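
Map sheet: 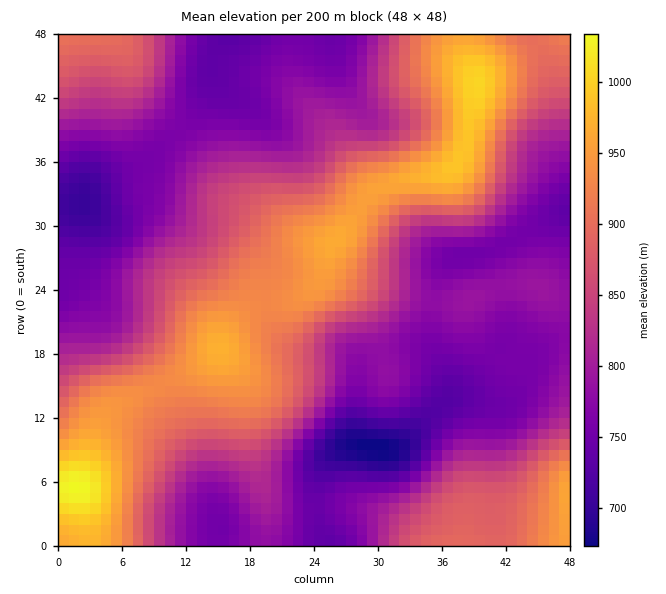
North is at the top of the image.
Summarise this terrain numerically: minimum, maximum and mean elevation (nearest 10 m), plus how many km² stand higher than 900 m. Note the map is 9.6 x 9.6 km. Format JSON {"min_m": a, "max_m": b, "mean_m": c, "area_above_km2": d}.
{"min_m": 670, "max_m": 1040, "mean_m": 840, "area_above_km2": 24.2}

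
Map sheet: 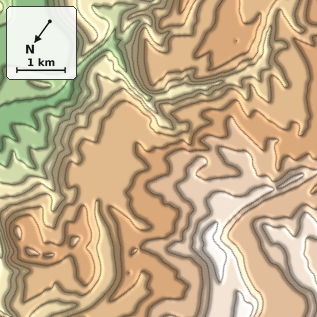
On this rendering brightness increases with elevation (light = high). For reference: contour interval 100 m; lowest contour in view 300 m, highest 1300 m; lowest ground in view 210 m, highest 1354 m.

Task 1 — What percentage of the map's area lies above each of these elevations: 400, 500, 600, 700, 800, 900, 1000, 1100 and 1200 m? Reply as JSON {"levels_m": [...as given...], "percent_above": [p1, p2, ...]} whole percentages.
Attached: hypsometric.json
{"levels_m": [400, 500, 600, 700, 800, 900, 1000, 1100, 1200], "percent_above": [94, 90, 84, 78, 67, 44, 27, 15, 7]}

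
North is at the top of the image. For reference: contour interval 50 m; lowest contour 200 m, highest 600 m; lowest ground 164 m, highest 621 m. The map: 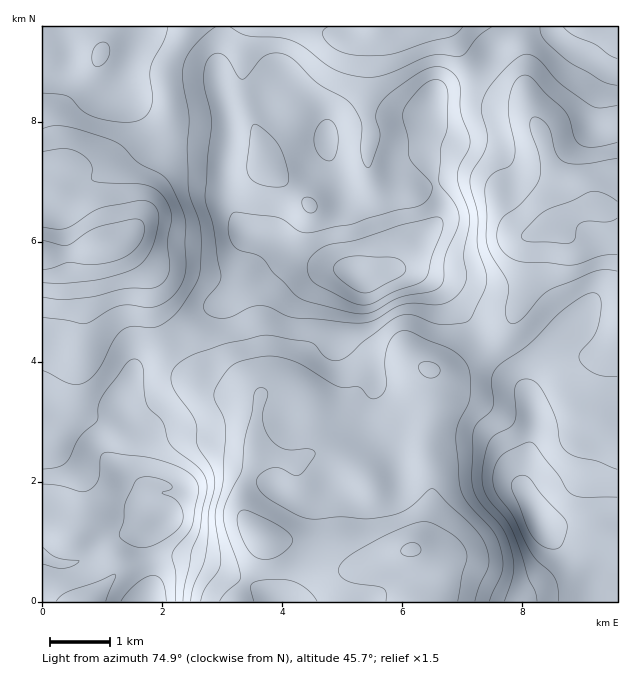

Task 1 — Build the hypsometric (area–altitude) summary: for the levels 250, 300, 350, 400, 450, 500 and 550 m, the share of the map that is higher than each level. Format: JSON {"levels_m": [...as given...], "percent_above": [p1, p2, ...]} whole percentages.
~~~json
{"levels_m": [250, 300, 350, 400, 450, 500, 550], "percent_above": [94, 84, 67, 52, 32, 15, 4]}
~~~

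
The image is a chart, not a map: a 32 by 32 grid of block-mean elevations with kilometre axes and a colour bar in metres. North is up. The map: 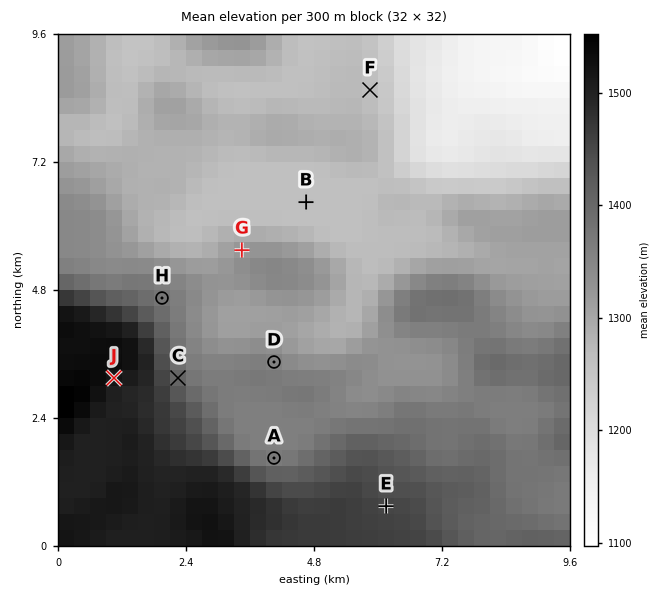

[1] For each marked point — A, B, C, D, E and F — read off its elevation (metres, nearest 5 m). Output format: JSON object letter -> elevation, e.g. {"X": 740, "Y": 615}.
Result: {"A": 1365, "B": 1260, "C": 1405, "D": 1355, "E": 1455, "F": 1265}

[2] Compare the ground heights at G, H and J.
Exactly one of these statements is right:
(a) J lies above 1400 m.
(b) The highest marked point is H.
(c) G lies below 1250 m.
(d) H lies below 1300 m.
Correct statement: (a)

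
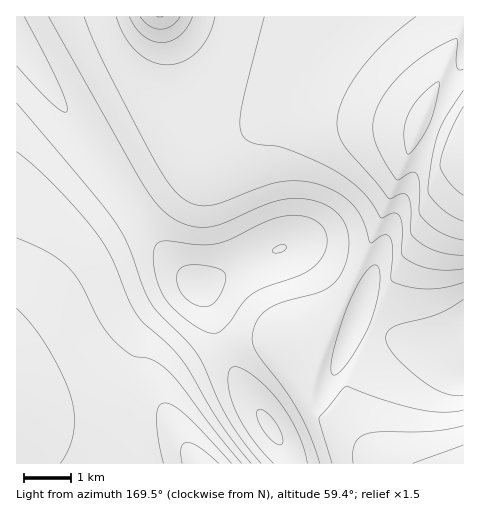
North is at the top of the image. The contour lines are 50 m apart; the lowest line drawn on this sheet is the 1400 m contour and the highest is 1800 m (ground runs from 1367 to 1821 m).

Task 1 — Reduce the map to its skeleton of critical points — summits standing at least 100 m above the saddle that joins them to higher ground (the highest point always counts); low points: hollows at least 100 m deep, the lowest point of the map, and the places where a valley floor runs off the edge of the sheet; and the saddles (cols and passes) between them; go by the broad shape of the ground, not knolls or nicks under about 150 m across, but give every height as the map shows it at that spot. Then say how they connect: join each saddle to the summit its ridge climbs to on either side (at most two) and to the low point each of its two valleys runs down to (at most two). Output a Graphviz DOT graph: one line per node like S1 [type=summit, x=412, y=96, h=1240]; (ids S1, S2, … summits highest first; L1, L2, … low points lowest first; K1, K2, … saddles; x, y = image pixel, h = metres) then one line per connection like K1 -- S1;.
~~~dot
graph terrain {
  S1 [type=summit, x=199, y=286, h=1821];
  L1 [type=low, x=463, y=154, h=1367];
  L2 [type=low, x=160, y=17, h=1448];
  L3 [type=low, x=200, y=463, h=1471];
  L4 [type=low, x=463, y=463, h=1520];
  K1 [type=saddle, x=224, y=349, h=1740];
  K2 [type=saddle, x=132, y=207, h=1728];
  K3 [type=saddle, x=349, y=290, h=1685];
  K4 [type=saddle, x=228, y=29, h=1606];
  K1 -- S1;
  K1 -- L3;
  K1 -- L4;
  K2 -- S1;
  K2 -- L1;
  K2 -- L3;
  K3 -- S1;
  K3 -- L1;
  K3 -- L4;
  K4 -- S1;
  K4 -- L1;
  K4 -- L2;
}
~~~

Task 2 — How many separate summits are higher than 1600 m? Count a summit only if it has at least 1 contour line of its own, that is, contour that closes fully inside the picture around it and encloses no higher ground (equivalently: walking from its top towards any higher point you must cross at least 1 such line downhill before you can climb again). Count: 3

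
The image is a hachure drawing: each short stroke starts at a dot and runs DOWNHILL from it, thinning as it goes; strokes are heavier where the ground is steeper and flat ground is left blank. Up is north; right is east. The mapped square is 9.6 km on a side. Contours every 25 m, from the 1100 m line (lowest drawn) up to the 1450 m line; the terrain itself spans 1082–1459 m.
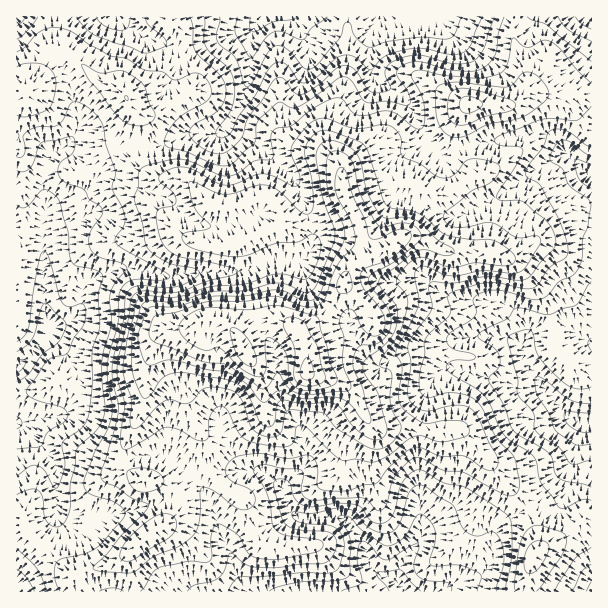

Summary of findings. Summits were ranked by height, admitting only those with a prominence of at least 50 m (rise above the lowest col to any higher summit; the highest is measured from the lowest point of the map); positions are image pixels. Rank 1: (306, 372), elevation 1459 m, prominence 377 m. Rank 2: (470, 104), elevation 1334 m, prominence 68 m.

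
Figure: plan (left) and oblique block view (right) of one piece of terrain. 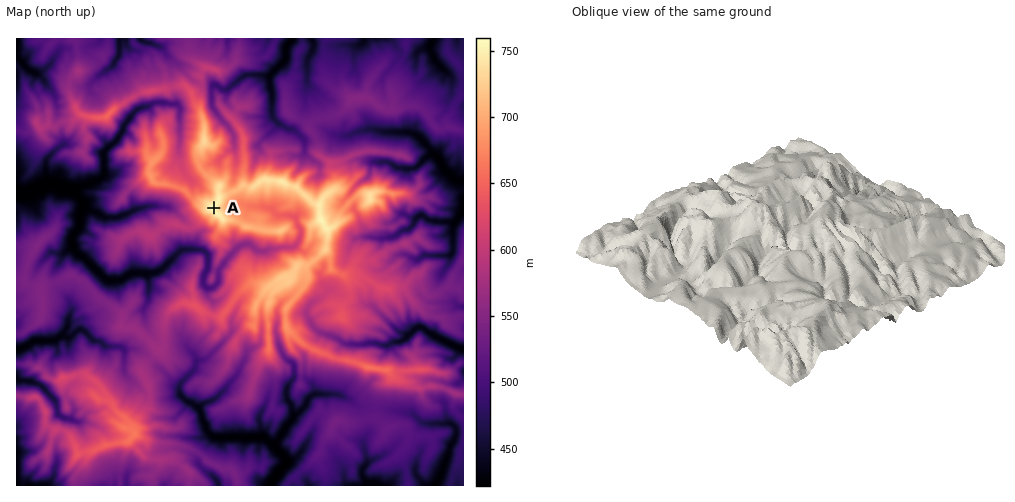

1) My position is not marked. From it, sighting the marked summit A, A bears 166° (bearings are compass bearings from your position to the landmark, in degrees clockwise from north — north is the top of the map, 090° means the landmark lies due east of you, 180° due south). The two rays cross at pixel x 196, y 135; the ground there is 660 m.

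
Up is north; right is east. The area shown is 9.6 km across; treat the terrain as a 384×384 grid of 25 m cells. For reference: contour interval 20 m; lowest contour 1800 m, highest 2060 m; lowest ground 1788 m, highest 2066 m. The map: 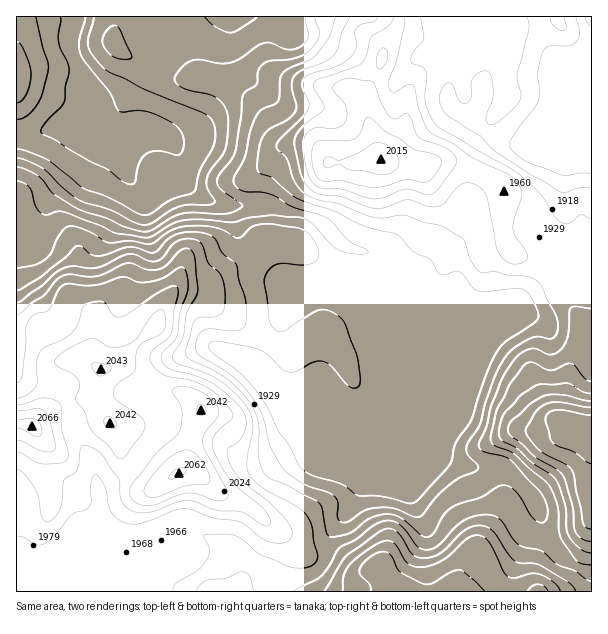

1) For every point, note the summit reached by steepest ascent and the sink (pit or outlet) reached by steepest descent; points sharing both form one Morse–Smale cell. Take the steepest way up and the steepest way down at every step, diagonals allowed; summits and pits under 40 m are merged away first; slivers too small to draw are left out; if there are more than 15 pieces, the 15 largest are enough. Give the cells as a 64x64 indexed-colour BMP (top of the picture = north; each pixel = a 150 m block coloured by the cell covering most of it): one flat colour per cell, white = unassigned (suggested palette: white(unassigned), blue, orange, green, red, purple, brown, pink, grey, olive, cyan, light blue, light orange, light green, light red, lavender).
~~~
<image width="64" height="64" href="data:image/bmp;base64,Qk12CAAAAAAAAHYAAAAoAAAAQAAAAEAAAAABAAQAAAAAAAAIAAATCwAAEwsAABAAAAAAAAAA////ALR3HwAOf/8ALKAsACgn1gC9Z5QAS1aMAMJ34wB/f38AIr28AM++FwDox64AeLv/AIrfmACWmP8A1bDFABERERERERERERERERERREREREREREREREREREREREREEREREREREREREREREREUREREREREREREREREREREREQRERERERERERERERERETMzM0RERERERERERERERERERREREREREREREREREREzMzMzREREREREREREREREREVVERERERERMREREREREzMzMzM0REREREREREREREREVVURERERETMzMRERERMzMzMzMzRERERERERERERERERVVRERERETMzMzMREzMzMzMzMzNERERERERERERERERVVVERERERMzMzMzMzMzMzMzMzMzRERERERERERERERFVVUREREREzMzMzMzMzMzMzMzMzM0RERERERERERERFVVVRERERETMzMzMzMzMzMzMzMzMzREREREREREREREVVVVERERERMzMzMzMzMzMzMzMzMzM0RERERERERERERVVVUREREREzMzMzMzMzMzMzMzMzMzRERERERERERERVVVVREREREREzMzMzMzMzMzMzMzMzNERERERERERERVVVVVEREREREREzMzMzMzMzMzMzMzMzRERERERERERVVVVVURERERERETMzMzMzMzMzMzMzMzNERERERFVVVVVVVVVREREREREREzMzMzMzMzMzMzMzMzNEREVVVVVVVVVVVVERERERERERMzMzMzMzMzMzMxEzMzNEVVVVVVVVVVVVURERERERERETMzMzMzMzMzMxERMzE0RVVVVVVVVVVVVRERERERERERMzMzMzMzMzMxERERERRFVVVVVVVVVVVVEREREREREREzMzMzMzMzMzERERERE0RVVVVVVVVVWZkRERERERERETMzMzMzMzMxERERERERRFVVVVVVVVVZmRERERERERETMzMzMzMzMxERERERERE0RVVVVVVVVVmZERERERERERMzMzMzMzMxERERERERERRFVVVVVVVVWZkREREREREREzMzMzMzMxERERERERERFEVVVVVVVVVZmRERERERERERMzMzMzMxERERERERERERRVVVVVVVVVWZERERERERERETMzMzMxERERERERERERFFVVVVVVVVVZkRERERERERERETMzMRERERERERERERERVVVVVVVVVVmREREREREREREREREREREREREREREREREVVVVVVVVVVZERERERERERERERERERERERERERERERERVVVVVVVVVVkRERERERERERERERERERERERERERERERFVVVVVVVVVWRERERERERERERERERERERERERERERERFVIiJVVVVVWZERERERERERERERERERERERERERERERIiIiIiJVVVVZkRERERERERERERERERERERERERERESIiIiIiIiJVVZmRERERERERERERERERERERERERERERIiIiIiIiIiVZmZEREREREREREREREREREREREREREREiIiIiIiIiIiaZkREREREREREREREREREREREREREREiIiIiIiIiIiJmaREREREREREREREREREREREREREREiIiIiIiIiIiJmZpEREREREREREREREREREREREREREiIiIiIiIiImZmZmYRERERERERERERERERERERERESIiIiIiIiIiImZmZmZhEREREREREREREREREREREREiIiIiIiIiIiImZmZmZmEREREREREREREREREREREREiIiIiIiIiIiIiZmZmZmYREREREREREREREREREREREiIiIiIiIiIiIiJmZmZmZhERERERERERERERERERESIiIiIiIiIiIiIiImZmZmZmEREREREREREREREiIiIiIiIiIiIiIiIiIiIiZmZmZmYRERERERERERERIiIiIiIiIiIiIiIiIiIiIiJmZmZmZhERERERERERERIiIiIiIiIiIiIiIiIiIiIiImZmZmZmERERERERERERIiIiIiIiIiIiIiIiIiIiIiJmZmZmZmYREREREREREREiIiIiIiIiIiIiIiImZiImZmZmZmZmZhERERERERERESIiIiIiIiIiIiIiZmZmZmZmZmZmZmZmERERERERERERIiIiIiIiIiIiIiJmZmZmZmZmZmZmZmYRERERERERERIiIiIiIiIiIiIiImZmZmZmZmd3d3ZmZoiIEREREREiIiIiIiIiIiIiIiImZmZmZmZmd3d3d3d3iIiIgRERESIiIiIiIiIiIiIiIiZmZmZmZnd3d3d3d3eIiIiBERERIiIiIiIiIiIiIiIiJmZmZmZnd3d3d3d3d4iIiIERERESIiIiIiIiIiIiIiImZmZmZnd3d3d3d3d3iIiIgRERERIiIiIiIiIiIiIiIiZmZmZmd3d3d3d3d3eIiIiBEREREiIiIiIiIiIiIiIiJmZmZmZnd3d3d3d3d4iIiIERERERIiIiIiIiIiIiIiIiZmZmZmd3d3d3d3d3iIiIgREREREiIiIiIiIiIiIiIiJmZmZmZ3d3d3d3d3eIiIgRERERERIiIiIiIiIiIiIiIiZmZmZnd3d3d3d3d4iIiBEREREREiIiIiIiIiIiIiIiJmZmZnd3d3d3d3d3iIiIERERERERIiIiIiIiIiIiIiIiZmZmd3d3d3d3d3eIiIgRERERERERIiIiIiIiIiIiIiJmZmZ3d3d3d3d3d4iIiIERERERERESIiIiIiIiIiIiImZmZnd3d3d3d3d3"/>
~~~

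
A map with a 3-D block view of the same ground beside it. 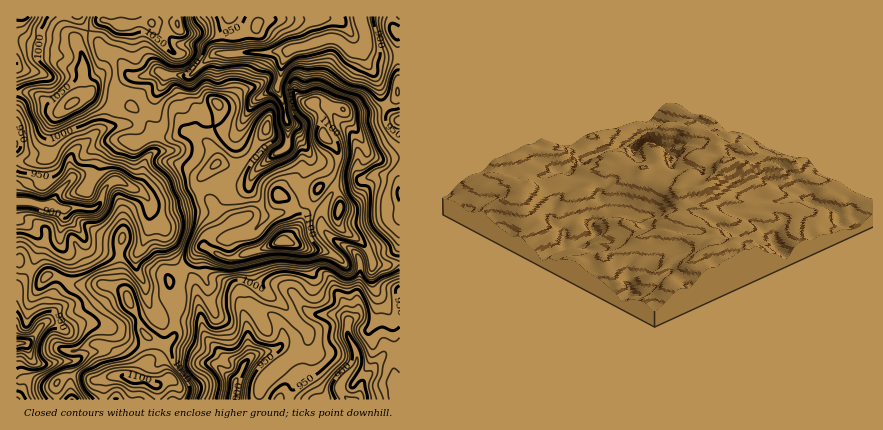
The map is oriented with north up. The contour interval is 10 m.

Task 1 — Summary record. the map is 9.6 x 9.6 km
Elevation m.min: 870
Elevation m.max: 1165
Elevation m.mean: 1000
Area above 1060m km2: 15.2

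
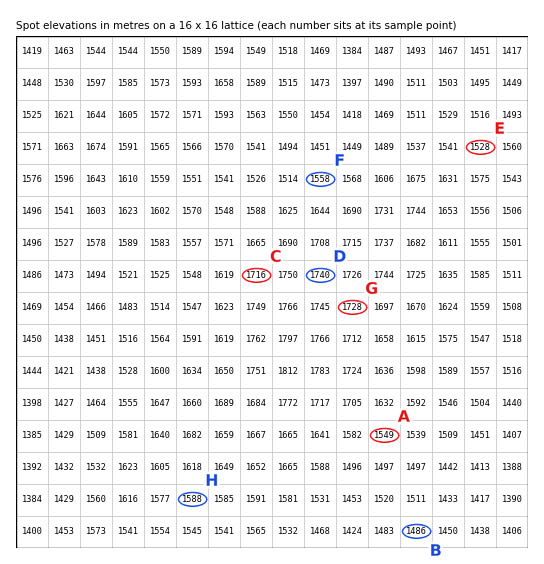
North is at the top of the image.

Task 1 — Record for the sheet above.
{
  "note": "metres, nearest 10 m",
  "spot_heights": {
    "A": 1550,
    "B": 1490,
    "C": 1720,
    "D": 1740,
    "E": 1530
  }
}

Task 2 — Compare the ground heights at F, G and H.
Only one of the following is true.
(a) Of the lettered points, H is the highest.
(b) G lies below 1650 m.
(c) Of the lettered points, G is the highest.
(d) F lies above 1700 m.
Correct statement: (c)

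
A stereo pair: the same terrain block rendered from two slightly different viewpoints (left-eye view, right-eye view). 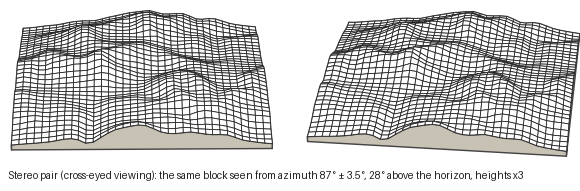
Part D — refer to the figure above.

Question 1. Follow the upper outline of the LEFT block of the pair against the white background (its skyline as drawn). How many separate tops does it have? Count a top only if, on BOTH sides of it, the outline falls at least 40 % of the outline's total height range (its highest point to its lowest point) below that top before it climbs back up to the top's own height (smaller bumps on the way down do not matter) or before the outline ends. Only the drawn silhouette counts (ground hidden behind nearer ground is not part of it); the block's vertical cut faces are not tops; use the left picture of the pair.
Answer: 2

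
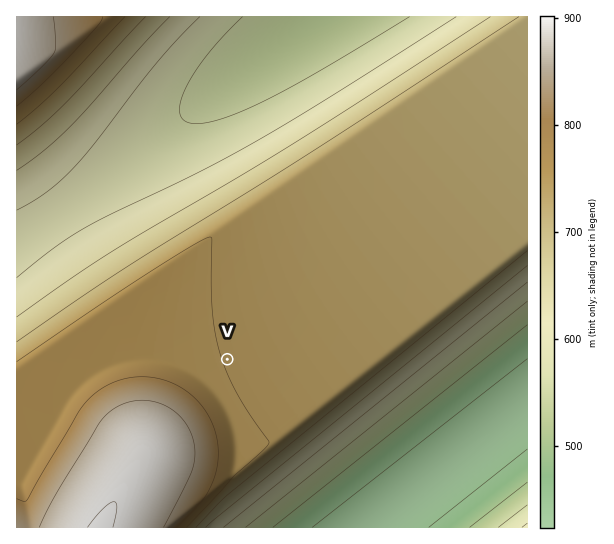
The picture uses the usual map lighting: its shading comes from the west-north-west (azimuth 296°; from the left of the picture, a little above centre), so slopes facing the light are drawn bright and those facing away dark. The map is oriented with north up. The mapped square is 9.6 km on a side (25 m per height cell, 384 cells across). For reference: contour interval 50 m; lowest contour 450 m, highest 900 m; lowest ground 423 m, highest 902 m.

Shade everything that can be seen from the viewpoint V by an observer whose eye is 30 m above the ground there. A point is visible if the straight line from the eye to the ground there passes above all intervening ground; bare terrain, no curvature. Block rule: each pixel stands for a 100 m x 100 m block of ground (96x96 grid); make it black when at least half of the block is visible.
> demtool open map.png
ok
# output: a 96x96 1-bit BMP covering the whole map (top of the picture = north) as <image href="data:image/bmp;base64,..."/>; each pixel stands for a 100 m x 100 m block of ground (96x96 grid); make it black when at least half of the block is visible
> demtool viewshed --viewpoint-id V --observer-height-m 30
<image width="96" height="96" href="data:image/bmp;base64,Qk2+BAAAAAAAAD4AAAAoAAAAYAAAAGAAAAABAAEAAAAAAIAEAAATCwAAEwsAAAIAAAAAAAAA////AAAAAAAAAAAAAAAAAAAAAAAAAAAAAAAAAAAAAAAAAAAAAAAAAAAAAAAAAAAAAAAAAAAAAAAAAAAAAAAAAAAAAAAAAAAAAAAAAAAAAAAAAAAAAAAAAAAAAAAAAAAAAAAAAAAAAAAAAAAAAAAAAAAAAAAAAAAAAAAAAAAAAAAAAAAAAAAAAAAAAAAAAAAAAEAAAAAAAAAAAAAAAHAAAAAAAAAAAAAAAHgAAAAAAAAAAAAAP/wAAAAAAAAAAAAA//4AAAAAAAAAAAAD//+AAAAAAAAAAAAH///AAAAAAAAAAAAf///gAAAAAAAAAAA////4AAAAAAAAAAA////8AAAAAAAAAAB////+AAAAAAAAAAD/////AAAAAAAAAAD/////wAAAAAAAAAH/////4AAAAAAAAAH/////8AAAAAAAAAP/////+AAAAAAAAAP//////gAAAADAAAP//////wAAAAD/wAP//////4AAAAA//4P//////8AAAAAf//////////AAAAAP//////////gAAAAD//////////wAAAAB//////////4AAAAAf/////////+AAAAAP//////////AAAAAD//////////gAAAAB//////////4AAAAA//////////8AAAAAP/////////+AAAAAH//////////AAAAAB//////////wAAAAA//////////4AAAAAf/////////8AAAAAH/////////+AAAAAD//////////gAAAAA//////////wAAAAAf/////////4AAAAAH/////////+AAAAAD//////////AAAAAA//////////gAAAAAf/////////wAAAAAH/////////8AAAAAD/////////8AAAAAA/////////8AAAAAAf////////8AAAAAAP////////8AAAAAAD////////8AAAAAAB////////8AAAAAAAf///////8AAAAAAAP///////8AAAAAAAD///////8AAAAAAAB///////8AAAAAAAAf//////8AAAAAAAAP//////8AAAAAAAAD//////8AAAAAAAAB//////8AAAAAAAAA//////8AAAAAAAAAP/////8AAAAAAAAAH/////8AAAAAAAAAB/////8AAAAAAAAAA/////8AAAAAAAAAAP////+AAAAAAAAAAH/////gAAAAAAAAAB/////wAAAAAAAAAA/////4AAAAAAAAAAf////8AAAAAAAAAAH/////AAAAAAAAAAD/////gAAAAAAAAAA/////wAAAAAAAAAAf////4AAAAAAAAAAH////8AAAAAAAAAAD////+AAAAAAAAAAA/////AAAAAAAAAAAf////gAAAAAAAAAAP////wAAAAAAAAAAD////4AAAAAAAAAAB////8AAAAAAAAAAAf///+AAAAAAAAAAAP////AAAAAAAAAAAD////gAAAAAAAAAAB////wAAAAAAAAAAAf///4AAAAAAAAAAAP///8AAAAAAAAAAAE="/>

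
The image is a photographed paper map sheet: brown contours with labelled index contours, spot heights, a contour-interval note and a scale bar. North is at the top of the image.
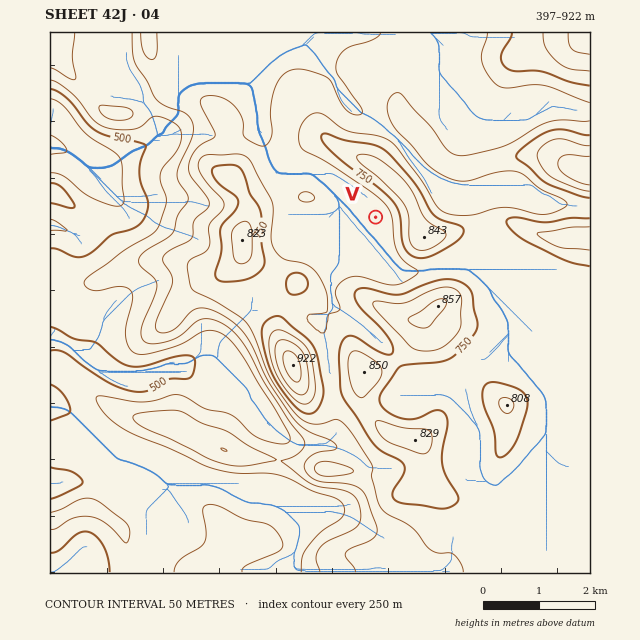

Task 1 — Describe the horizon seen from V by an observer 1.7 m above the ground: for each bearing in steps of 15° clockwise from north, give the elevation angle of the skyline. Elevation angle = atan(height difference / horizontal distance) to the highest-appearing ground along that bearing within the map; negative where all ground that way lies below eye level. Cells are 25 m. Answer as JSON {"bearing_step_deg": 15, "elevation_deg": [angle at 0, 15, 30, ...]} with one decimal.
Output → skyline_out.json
{"bearing_step_deg": 15, "elevation_deg": [9.1, 11.0, 12.4, 12.8, 12.4, 11.9, 11.5, 11.3, 10.3, 5.9, 5.3, 5.1, 4.6, 2.9, 4.6, 2.4, 1.5, 3.2, 2.8, 2.1, -0.0, 0.8, 3.7, 7.0]}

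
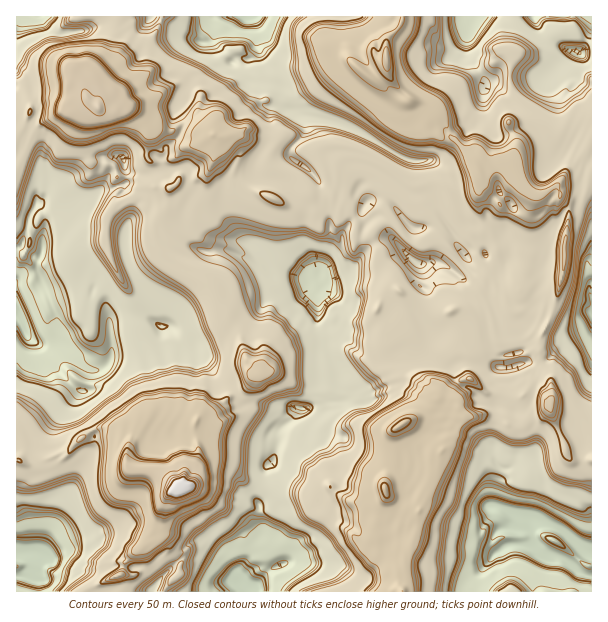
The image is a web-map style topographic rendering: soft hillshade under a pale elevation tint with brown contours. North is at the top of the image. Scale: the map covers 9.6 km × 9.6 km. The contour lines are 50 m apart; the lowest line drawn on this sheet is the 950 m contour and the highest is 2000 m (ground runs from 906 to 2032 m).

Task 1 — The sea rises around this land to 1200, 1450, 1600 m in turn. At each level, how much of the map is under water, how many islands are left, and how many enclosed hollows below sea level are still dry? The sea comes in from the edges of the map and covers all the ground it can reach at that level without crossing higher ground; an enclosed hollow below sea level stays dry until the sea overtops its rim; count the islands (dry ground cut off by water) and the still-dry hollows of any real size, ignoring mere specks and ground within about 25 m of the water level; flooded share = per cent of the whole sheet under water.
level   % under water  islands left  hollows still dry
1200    12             0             2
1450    43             0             2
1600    82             6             0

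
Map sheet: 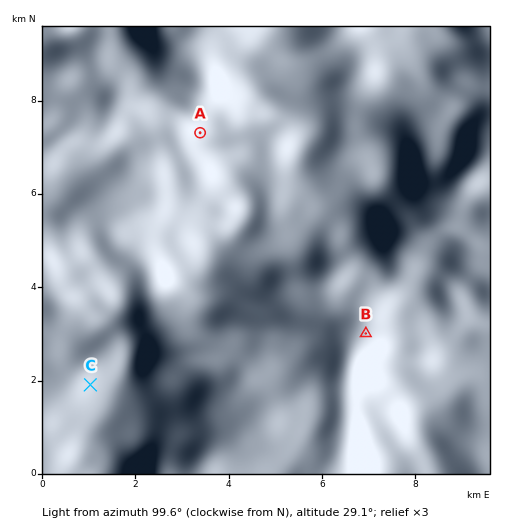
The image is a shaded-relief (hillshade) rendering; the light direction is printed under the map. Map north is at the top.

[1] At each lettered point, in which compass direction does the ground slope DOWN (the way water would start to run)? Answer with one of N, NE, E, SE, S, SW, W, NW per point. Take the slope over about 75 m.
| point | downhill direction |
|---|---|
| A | E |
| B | NE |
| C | SE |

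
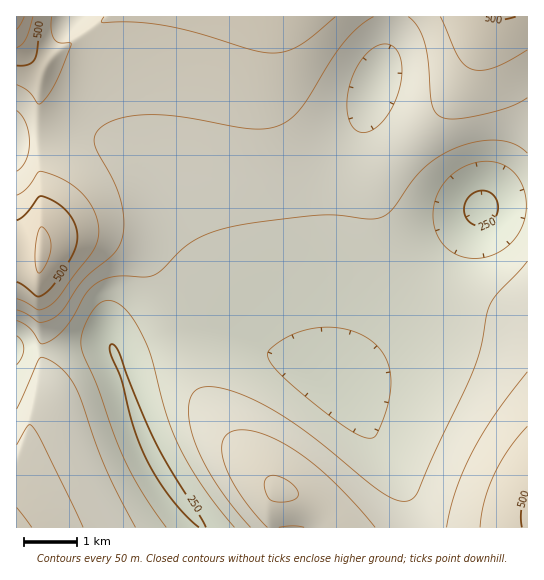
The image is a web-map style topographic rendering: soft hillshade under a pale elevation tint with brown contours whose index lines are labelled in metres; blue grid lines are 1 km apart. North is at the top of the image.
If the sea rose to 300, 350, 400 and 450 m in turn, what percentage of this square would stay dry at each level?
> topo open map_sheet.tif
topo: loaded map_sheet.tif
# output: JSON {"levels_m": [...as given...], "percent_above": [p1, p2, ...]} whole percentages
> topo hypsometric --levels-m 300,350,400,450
{"levels_m": [300, 350, 400, 450], "percent_above": [89, 59, 30, 9]}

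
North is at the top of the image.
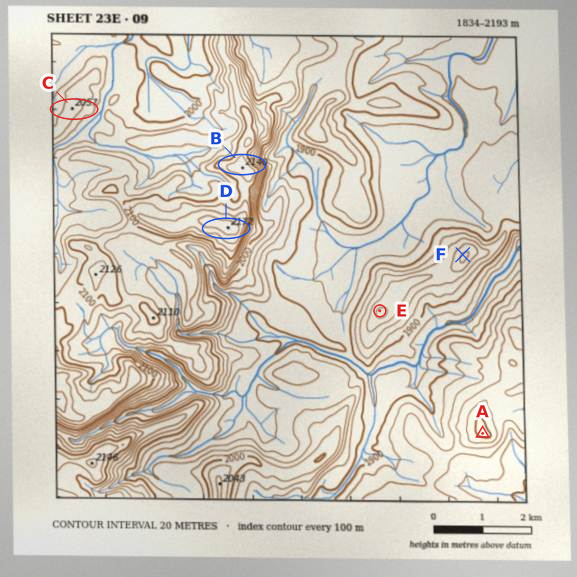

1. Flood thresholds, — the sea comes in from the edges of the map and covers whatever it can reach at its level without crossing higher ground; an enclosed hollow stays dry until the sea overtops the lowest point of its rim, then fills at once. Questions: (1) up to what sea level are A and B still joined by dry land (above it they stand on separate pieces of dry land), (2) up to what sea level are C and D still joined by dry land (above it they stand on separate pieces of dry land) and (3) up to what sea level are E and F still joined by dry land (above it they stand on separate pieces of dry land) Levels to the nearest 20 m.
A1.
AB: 1900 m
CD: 2020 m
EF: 1960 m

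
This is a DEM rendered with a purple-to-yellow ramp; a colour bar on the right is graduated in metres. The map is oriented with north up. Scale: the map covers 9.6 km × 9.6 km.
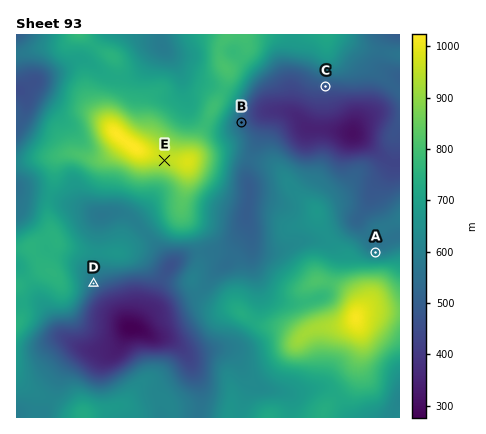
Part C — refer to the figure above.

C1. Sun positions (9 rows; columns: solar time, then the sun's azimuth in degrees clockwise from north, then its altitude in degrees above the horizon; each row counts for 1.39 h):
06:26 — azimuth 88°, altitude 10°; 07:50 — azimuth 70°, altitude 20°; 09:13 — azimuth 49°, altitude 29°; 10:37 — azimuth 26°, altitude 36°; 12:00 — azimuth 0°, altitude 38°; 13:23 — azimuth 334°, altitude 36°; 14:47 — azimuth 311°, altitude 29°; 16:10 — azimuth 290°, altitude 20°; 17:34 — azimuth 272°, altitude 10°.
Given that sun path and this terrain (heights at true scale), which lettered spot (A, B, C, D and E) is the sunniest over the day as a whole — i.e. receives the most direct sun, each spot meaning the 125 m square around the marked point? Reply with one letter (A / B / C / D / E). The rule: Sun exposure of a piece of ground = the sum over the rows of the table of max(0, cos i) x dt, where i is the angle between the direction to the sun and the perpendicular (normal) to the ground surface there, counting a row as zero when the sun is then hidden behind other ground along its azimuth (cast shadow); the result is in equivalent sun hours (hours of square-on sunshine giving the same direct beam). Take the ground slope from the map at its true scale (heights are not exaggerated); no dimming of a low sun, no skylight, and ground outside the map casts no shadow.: A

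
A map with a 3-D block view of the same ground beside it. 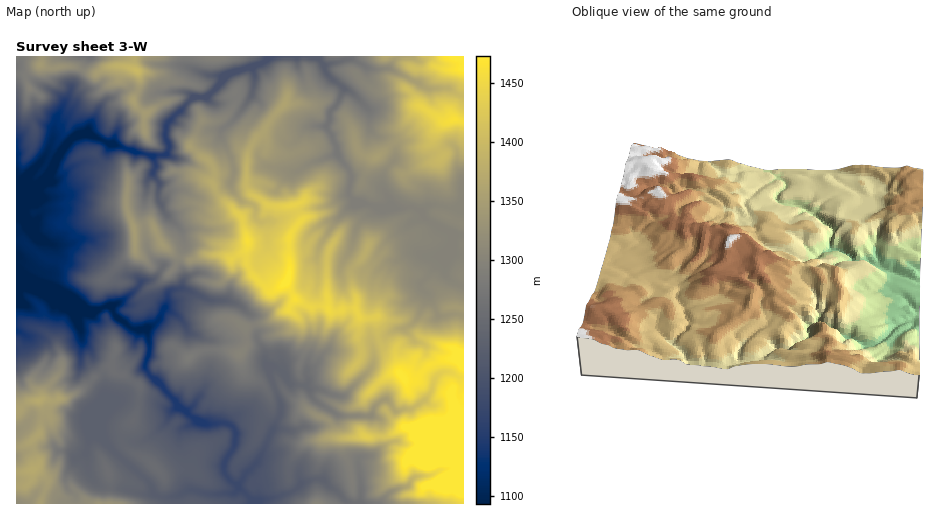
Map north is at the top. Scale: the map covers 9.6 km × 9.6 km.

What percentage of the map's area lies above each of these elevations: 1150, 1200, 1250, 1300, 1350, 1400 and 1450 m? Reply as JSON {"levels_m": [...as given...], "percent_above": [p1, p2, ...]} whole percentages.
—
{"levels_m": [1150, 1200, 1250, 1300, 1350, 1400, 1450], "percent_above": [91, 83, 65, 47, 25, 14, 5]}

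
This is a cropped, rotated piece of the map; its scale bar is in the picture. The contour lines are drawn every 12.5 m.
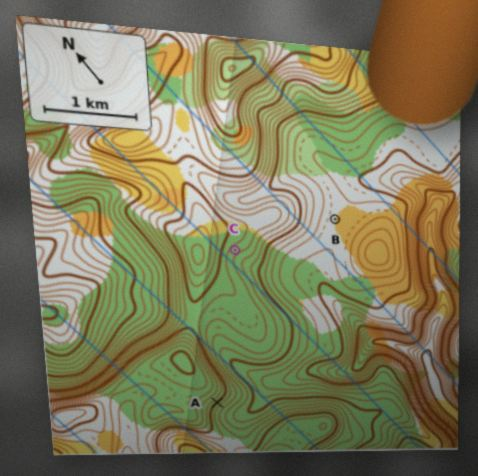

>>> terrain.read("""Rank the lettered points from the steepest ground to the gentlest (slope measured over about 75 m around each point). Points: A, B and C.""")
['A', 'C', 'B']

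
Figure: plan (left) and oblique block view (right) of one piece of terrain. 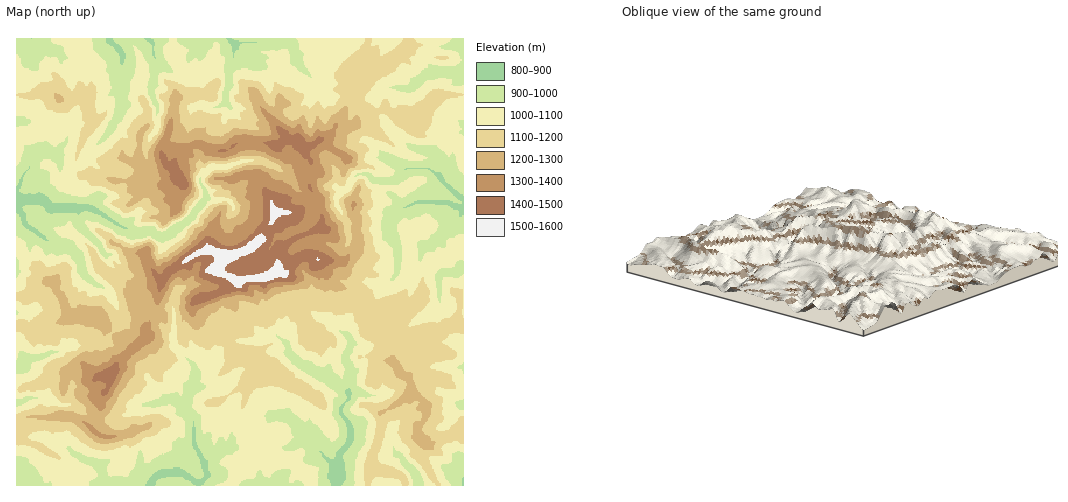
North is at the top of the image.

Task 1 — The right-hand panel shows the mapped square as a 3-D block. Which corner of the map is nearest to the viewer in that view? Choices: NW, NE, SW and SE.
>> SE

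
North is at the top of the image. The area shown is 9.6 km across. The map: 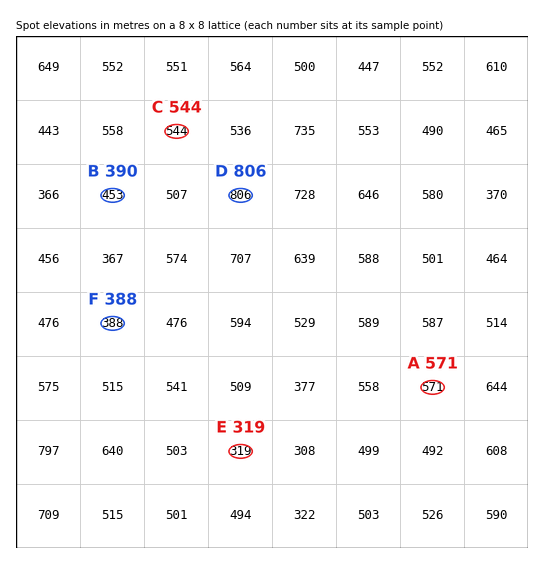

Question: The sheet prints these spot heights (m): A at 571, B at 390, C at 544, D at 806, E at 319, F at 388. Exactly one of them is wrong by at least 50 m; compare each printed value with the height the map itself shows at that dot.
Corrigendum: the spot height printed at B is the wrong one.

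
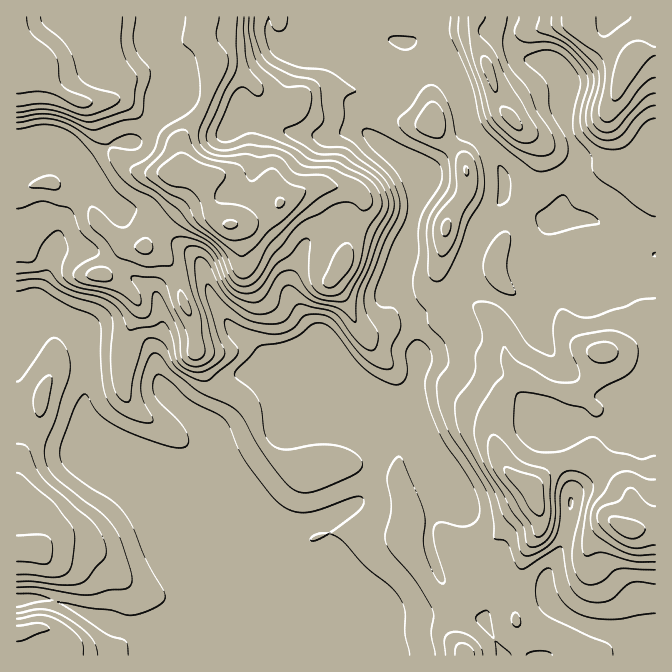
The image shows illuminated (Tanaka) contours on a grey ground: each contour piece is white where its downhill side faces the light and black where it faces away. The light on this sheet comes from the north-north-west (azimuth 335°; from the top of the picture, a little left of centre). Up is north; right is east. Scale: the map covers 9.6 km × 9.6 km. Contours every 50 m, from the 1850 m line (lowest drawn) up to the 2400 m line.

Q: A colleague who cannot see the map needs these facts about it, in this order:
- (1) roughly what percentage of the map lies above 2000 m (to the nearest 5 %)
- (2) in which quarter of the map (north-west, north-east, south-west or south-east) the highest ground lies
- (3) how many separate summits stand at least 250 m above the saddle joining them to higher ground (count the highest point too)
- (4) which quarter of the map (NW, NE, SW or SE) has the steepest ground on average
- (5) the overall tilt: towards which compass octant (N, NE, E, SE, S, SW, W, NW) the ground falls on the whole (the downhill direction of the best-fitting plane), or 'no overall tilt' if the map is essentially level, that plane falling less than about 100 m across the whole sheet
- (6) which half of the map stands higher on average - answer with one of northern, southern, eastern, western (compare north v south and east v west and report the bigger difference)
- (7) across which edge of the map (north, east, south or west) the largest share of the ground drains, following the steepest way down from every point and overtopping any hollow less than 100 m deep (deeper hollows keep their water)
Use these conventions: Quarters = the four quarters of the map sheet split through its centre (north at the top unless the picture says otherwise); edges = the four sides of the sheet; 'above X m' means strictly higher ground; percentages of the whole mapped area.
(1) About 45 % of the map lies above 2000 m.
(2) The highest ground is in the north-west quarter.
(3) Counting only tops that stand 250 m proud, the map has 2 summits.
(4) Slopes are steepest in the north-west quarter.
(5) The general tilt is down to the south (the land rises towards the north).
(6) The northern half stands higher on average than the southern half.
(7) Most of the ground drains across the southern edge.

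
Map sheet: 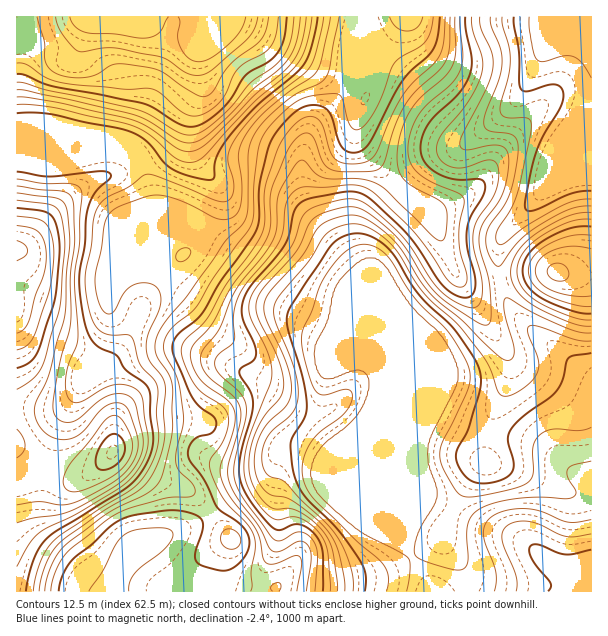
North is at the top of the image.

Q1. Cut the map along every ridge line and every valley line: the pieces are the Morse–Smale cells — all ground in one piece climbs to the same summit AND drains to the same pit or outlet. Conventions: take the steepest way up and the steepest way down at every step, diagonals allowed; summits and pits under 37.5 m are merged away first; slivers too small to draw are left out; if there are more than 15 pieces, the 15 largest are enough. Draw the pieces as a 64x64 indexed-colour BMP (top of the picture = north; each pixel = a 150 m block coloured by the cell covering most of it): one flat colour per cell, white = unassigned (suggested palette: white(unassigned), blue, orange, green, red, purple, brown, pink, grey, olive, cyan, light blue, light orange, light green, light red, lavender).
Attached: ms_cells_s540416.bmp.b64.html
<image width="64" height="64" href="data:image/bmp;base64,Qk12CAAAAAAAAHYAAAAoAAAAQAAAAEAAAAABAAQAAAAAAAAIAAATCwAAEwsAABAAAAAAAAAA////ALR3HwAOf/8ALKAsACgn1gC9Z5QAS1aMAMJ34wB/f38AIr28AM++FwDox64AeLv/AIrfmACWmP8A1bDFACIiIiIiIRERERERERERERERERERERERERERERERERERIiIiIiIhEREREREREREREREREREREREREREREREREREiIiIiIiIRERERERERERERERERERERERERERERERERESIiIiIiIiERERERERERERERERERERERERERERERERERIiIiIiIiIhEREREREREREREREREREREREREREREREREiIiIiIiIiIhEREREREREREREREREiERERERERERERESIiIiIiIiIiIREREREREREREREREiIRERERERERERERIiIiIiIiIiIiIhEREREREREREREiIhEREREREREREREiIiIiIiIiIiIiIREREREREREREiIiERERERERERERESIiIiIiIiIiIiIiIREREREREREiIiIRERERERERERERIiIiIiIiIiIiIiIiEREREREREiIiIhEREREREREREREiIiIiIiIiIiIiIiIiEREREREiIiIiERERERERERERESIiIiIiIiIiIiIiIiIiEREREiIiIiIRERERERERERERIiIiIiIiIiIiIiIiIiIRERESIiIiIhEREREREREREREiIiIiIiIiIiIiIiIiIiERESIiIiIiERERERERERERESIiIiIiIiIiIiIiIiIiIREiIiIiIiERERERERERERERIiIiIiIiIiIiIiIiIiIiIiIiIiIiIREREREREREREREiIiIiIiIiIiIiIiIiIiIiIiIiIiIhERERERERERERESIiIiIiIiIiIiIiIiIiIiIiIiIiIhERERERERERERERIiIiIiIiIiIiIiIiIiIiIiIiIiIiEREREREREREREREiIiIiIiIiIiIiIiIiIiIiIiIiIiERERERERERERERESIiIiIiIiIiIiIiIiIiIiIiIiIiIRERERERERERERERIiIiIiIiIiIiIiIiIiIiIiIiIiIREREREREREREREREiIiIiIiIiIiIiIiIiIhEREiIiIhERERERERERERERESIiIiIiIiIiIiIiIiERERERIiIhEREREREREREREREVIiIiIiIiIiIiIiIhEREREREREREREREREREREREREVUiIiIiIiIiIiIiIREREREREREREREREREREREREREVVSIiIiIiIiIiIiERERERERERERERERERERERERERFVVVIiIiIiIiIiIhERERERERERERERERERERERERERFVVVUiIiIiIiIiIRERERERERERERERERERERERERERFVVVVSIiIiIiIhERERERERERERERERERERERERERERFVVVVVIiIiIiIhERERERERERERERERERERERERERERFVVVVVUiIiIiIhEREREREREREREREREREREREREREREVVVVVVSIiIiIiEREREREREREREREREREREREREREREVVVVVVVIiIiIiIhERERERERERERERERERERERERETMxVVVVVVUiIiIiIiIRERERERERERERERERERERERETMzNEREVERCIiIiIiIiIRERERERERERERERERERERETMzM0REREREIiIiIiIiIiERERERERERERERERERERERMzMzREREREQiIiIiIiIiIhEREREREREREREREREREREzMzNERERERCIiIiIiIiIiIREREREREREREREREREREzMzM0REREREIiIiIiIiIiIiIRERERERERERERERERETMzMzNEREREQiIiIiIiIiIiIRERERERERERERERERETMzMzMzRERERCIiIiIiIiIiERERERERERERERERERERMzMzMzM0REREIiIiIiIiIiERERERERERERERERERETMzMzMzMzNEREQiIiIiIiIiIRERERERERERERERERETMzMzMzMzM0RERCIiIiIiIiIhERERERERERERERERETMzMzMzMzMzNEREIiIiIiIiIhERERERERERERERERETMzMzMzMzMzMzREQiIiIiIiIiERERERERERERERERETMzMzMzMzMzMzNERBERERIiIiERERERERERERERERETMzMzMzMzMzMzMzREERERERERERERERERERERERERETMzMzMzMzMzMzMzNEQRERERERERERERERERERERERERMzMzMzMzMzMzMzM0RBEREREREREREREREREREREREREzMzMzMzMzMzMzMzNEERERERERERERERERERERERERETMzMzMzMzMzMzMzMzQRERERERERERERERERERERERERMzMzMzMzMzMzMzMzMxERERERERERERERERERERERERETMzMzMzMzMzMzMzMzERERERERERERERERERERERERERMzMzMzMzMzMzMzMzMRERERERERERERERERERERERERETMzMzMzMzMzMzMzMxERERERERERERERERERERERERERMzMzMzMzMzMzMzMzERERERERERERERERERERERERERETMzMzMzMzMzMzMzMRERERERERERERERERERERERERERMzMzMzMzMzMzMzMxERERERERERERERERERERERERERETMzMzMzMzMzMzMzERERERERERERERERERERERERERERMzMzMzMzMzMzMzMRERERERERERERERERERERERERERETMzMzMzMzMzMzMxERERERERERERERERERERERERERERMzMzMzMzMzMzMz"/>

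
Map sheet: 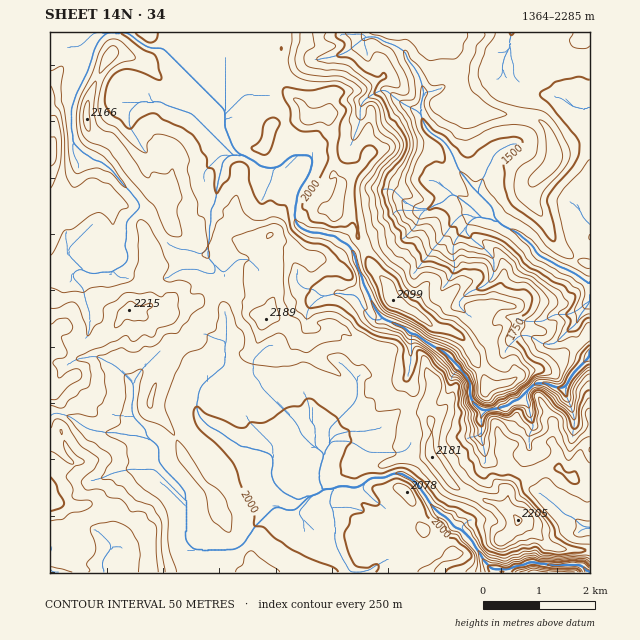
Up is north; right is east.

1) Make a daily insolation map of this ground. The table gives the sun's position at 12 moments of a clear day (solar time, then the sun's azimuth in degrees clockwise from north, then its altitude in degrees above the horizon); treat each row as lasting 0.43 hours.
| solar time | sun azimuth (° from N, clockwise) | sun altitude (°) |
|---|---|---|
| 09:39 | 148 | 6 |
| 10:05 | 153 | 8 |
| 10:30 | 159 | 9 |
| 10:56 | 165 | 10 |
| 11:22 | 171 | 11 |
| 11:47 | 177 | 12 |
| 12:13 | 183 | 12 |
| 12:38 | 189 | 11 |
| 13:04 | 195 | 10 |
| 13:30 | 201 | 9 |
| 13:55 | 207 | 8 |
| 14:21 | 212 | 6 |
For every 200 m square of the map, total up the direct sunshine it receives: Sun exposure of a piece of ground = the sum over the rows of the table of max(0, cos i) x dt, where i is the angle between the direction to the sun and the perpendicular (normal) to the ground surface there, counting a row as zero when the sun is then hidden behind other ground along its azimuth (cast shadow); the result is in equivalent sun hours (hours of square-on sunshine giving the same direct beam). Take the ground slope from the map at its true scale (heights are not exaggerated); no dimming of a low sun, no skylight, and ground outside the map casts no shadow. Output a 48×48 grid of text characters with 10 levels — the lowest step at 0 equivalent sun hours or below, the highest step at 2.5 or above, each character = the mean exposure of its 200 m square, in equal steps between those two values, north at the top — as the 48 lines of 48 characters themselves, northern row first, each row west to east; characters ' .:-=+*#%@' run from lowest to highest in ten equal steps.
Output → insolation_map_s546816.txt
=+=:.  .+=----------:-:.     :+=-::--=++-::::---
:.-:  .  :-----------=:       .--=====+=----=-==
..:.:#%+::-----------.        ..===+=+=------=++
 :. =%##*-:---------:        .. :====--::---=+++
::. +=:-=+::--------:        --::=+=-:...:--=+=+
:: .=::::-=----------.  .-==  :+=. .:      .:--=
...:: .:..::------::-+:   .    :+---:.       .:-
 :::      ..:----::..---=+= ..  .=*+==+++=:   .:
.:-=    .   .:--::-:=+%@*=: .   .:**+######+. .:
:-=%+.  ..  .::--::-==+++--.   .: .=+*++=---:..:
--:#%*. .::...:--=====----..:=**+-::===-...::::=
+:  .*+. .::-:::  +*=-::.  .*@@#=--:---:.   -+*=
+:   .*-...:::::::....:....+%#*+:...:--:.. :#%*-
-. .  :*:::::::....:..: ::-+++-.     ..:::-*%*=-
-::==: -+-:-..:...   : :::-:...        .:-=++--:
-======:-=-=--:..    :::::-::.          .==:.::-
-==---=..=-::...-    .-*#*+::.           .==:::-
===-----::+-.:...   .  :+@#-..            .--::-
==-----:-.=+==:=:..==.    ==.              .-:::
=-----:--::--===+*+=-=.   .-                :-:.
-----=-:-::--:-=-:=-:=+==. :.                :=-
-:::::..:-: .::--::--==*##=:*.                 +
.....       :..::-::::--::+:-=      .          .
   .      .:..=+-::.-..      +:    ..     ..  ..
  .::..:::::=+-==.  ..       -@*     ..-*+++*+: 
 ....:=+=++*++=-=#=+-   .     .*@-   .:-.++- .  
-==: =*+**%+===-=+*#*+..:-:     .##=  ::=::.:.  
:-::*%####===-----++-=:=#*++.     :**..:    .  =
===+##*#*=:=++==--+-=+%*+++==--:.   --..       :
-: .:-++=.-======+*#***+-:===--..   .*:         
-.--::--::====-:--=====++=:-:.-..:   -.  :+:    
:+#+-:--:-==--::---======-:-:-  .:- : :+@@:     
**+===--:==------=====-====-+=-: :-.: #*:       
*++===--+=::--========--=+===**::: -.      .    
  :==---+*-::--==-=-----======-:=-==-       .  .
:.  ::--===:::-----------=---::=--==-  .        
.:    .::--:..::----------:--::-:.:.    .. .:  .
.-.  .:-----:::::--------::.:::::=       .      
.:=++=-:---=-::::----------==+#%%%=         ...:
.:+=:  ..::-=:.::--------++*+-  =%#.       -==-:
.:.      .:-==..:----====-::::-. *%%-   .  .-+*+
:.  .     .:-=:.::-----::--.:=+*: %@@@=.    .-++
%***++-   :---=-.:-::---:-:----=- .#%%%#=     :=
*+=++==-..:---==:::::::--:-::-:-:   :=-.-==:   :
=-::-====-----==--.:::::--::::::==.  -+..%%=.   
-:.:------::-==+=..::::::---------.   #@@@@@-   
-=*+=::---::---:.......:::=======--=+-%@@@%@@@@@
++=---::-:::---::-. .....:-=--::..=%%*:%@.     #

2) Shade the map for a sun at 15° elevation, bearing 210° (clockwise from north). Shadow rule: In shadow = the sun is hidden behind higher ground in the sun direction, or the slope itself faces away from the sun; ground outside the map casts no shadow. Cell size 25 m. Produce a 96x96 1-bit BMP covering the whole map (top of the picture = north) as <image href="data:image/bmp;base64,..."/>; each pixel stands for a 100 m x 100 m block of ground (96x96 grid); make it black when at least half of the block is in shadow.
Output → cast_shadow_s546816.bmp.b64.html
<image width="96" height="96" href="data:image/bmp;base64,Qk2+BAAAAAAAAD4AAAAoAAAAYAAAAGAAAAABAAEAAAAAAIAEAAATCwAAEwsAAAIAAAAAAAAA////AAAAAAAAAAAAAAAAAAAMv/4AABgAAAAAAAAMH/4AABgAAAAAAAAYB4AAABgAAAAAAAA4AAAAABgAAAAAAADwAB8AABgAAAAAAAHwAP8AABgAAAAAAAPwAP8AABAAAAAAAAPgAH8AABAAAAAAAB/AAP8AADgAAAAAAD8AA/wAABgAAAAAAD4AD/AAAPgAAAAAADwAP/AABPAAAAAAAHAAP+AgBnAAAAAAAHAHP+AABgAAAAAGAOAfP8AAAAAAAAAAA+D+/8AAAAAAAAAAP8H//4AAAAAAAAAAD4H//wAAAAAAAAAAAAP//AAAAAAAAAAAAAf/PBABAAAAAAAAAA/+HBMHwAAAAAAAAA/8DBsPwAAAAAAAAA/8DDgPgAAAAAAAAAf8eDwfgAAAAAAAAAP8/zwfAAAAAAAAAAA8/zw8AAAAAAAAAAB9/jx4AAAAAAAAAAB//nwwAAAAAAAAAAB//nwAAAAAAAAAAAD//PwAAAAAAAAAAADw/fwAAAAAAAAAAADwffwAAAAAAAAADwLwH/wAAAAAAAAADwfwB/4AAAAAAAAABA/zwf4AAAAAAAAAAA/n2H8EAAAAAAAAAB/mn/8HAAAAAAAAAB/EH/8AAAAAAAAAAT+MP/8AAAAAAAAAAX+cP+MAAAAAAAAAP/8cf+AAAAAAAAAA//w8P/gAAAAAAAAD/+B8H/wAAAAAAAAH/4H4D9wAAAAAABgf/w/4590AAAAAAD3//D/wQfkAAAAAAB//8H/wAH0AAAAAAA//4f/gEAEAADAAAAb/w///8PAAAzAAAAA/h/7///4AAwAAAGABh/4///8AAAAAAGABD/8P//8AAAAAACADH//n//4AAAAAAAAGP///f/wAAAAAAAAOP///f/gAAAAAAAAOf/////AAAAAAAAB+f////+AAAAAAAAf8f////+AAAAAAAB/4f////8AAAAAAAD/wv////wAAAAAAAH/An////gAAAAAAB/wB/////AAAAAAAH/gB////4EAAAAAAM/ABv///wMAAAAAAAPAB////AMAAAAAAADADf//+AcAABgAAAAADf//8AAAADAAAAAAD///wAAAAHAAAAAAB///gAAAAGAAAAAAAH/+AAAAQMAAAAAAAAf8AAAAQAAAAAAAAAPgAAAAwAAAAAAAQAAAAAAAwAgAAIAAAAAAAAAAwBgAAAAAAAAAAAAAwBwAAAAAAB4AAADAwDwAAAAAAf8wAADB4HwAAAAAAf/gAADh4/gAAAAAAf/AAAHh4/gAAAAAAf+AAAHh5/gAAAAACf+AAAPh5/AAAAAADP+AAB/B5+AAAAAA/f+AD//B54AAAAAAf/+AH/+AwwAAAAAwG/+AH4AAQQAAAABwQf/APgAAAAAAAAAP/veAAAAAAAAAAAB//2eAAAAAAAAAAAD//x8AAAAAAAAAAAD//74AAAAAAAAAAAD//7wAAAAAAAAAAAB//7wAAAAAAAYAAAAB//gAAAAAAH4AAAAAP/AAAAAAAPwAAAAD/8AAAAAAAHgAAAAA/4AAAAAA="/>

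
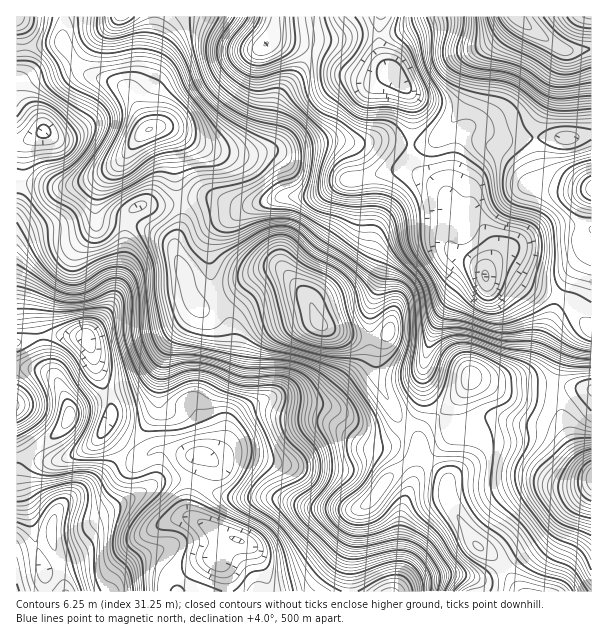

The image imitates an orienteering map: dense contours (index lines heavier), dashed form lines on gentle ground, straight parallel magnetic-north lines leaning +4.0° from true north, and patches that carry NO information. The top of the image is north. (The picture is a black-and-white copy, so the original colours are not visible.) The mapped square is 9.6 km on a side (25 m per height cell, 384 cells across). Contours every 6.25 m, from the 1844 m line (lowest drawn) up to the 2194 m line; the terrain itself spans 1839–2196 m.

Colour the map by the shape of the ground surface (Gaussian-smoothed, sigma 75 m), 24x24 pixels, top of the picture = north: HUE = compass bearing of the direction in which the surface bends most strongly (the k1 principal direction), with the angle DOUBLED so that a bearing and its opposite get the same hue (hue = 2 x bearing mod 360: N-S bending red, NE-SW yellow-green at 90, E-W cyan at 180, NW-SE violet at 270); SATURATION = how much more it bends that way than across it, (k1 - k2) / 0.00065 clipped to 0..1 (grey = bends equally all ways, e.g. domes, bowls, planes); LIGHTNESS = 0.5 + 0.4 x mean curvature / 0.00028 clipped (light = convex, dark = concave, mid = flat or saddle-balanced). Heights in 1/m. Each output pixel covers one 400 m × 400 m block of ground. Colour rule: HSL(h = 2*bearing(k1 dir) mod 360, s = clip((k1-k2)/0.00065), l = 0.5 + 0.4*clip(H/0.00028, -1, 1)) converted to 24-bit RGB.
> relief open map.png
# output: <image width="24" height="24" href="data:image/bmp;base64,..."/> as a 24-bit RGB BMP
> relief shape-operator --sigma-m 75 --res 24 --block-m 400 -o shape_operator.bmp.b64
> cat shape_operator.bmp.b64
<image width="24" height="24" href="data:image/bmp;base64,Qk32BgAAAAAAADYAAAAoAAAAGAAAABgAAAABABgAAAAAAMAGAAATCwAAEwsAAAAAAAAAAAAAWGN8UYxC0c1vPEd539iyUShzVG+AaLiUW0yDo3iKgDedrHJfpTxYwpRdrKpPKUU9Dx4kHYoEr6gAlVMSZM1uaLmKtauEr29gdEmNjMdldbRlWbZRPqJLuC7KgneuVoVNRW5wUo1ISRQ4sGw/h0ZM0pNkuZRWSUxmGjNESphjqtORruzMc7+MV5RbWIxvvXWHfy226t2kOWVayY91a2UwIEsmkK9bpUB/YyAeKg4JQUYhppVVl1+e062a0M64SHjJKjnHSsC6q/S2hLqlkpSggauaSYOVmXimXTiK8tLWzHrOTqK14oLfpFOyMmUwdSpbbUjgraDzo8j1osz4oKX82Nnz9dbySU3FJkO2n8/Ik92KXHNbiKljiJRkZmdFPWc/PZ9lOcmT9tXrmmHLRkGB35XSiG/UZp7SOYSuXHK1h8acPIp0WSsyorIv0EFS9brUHVZ8pcWTv66Fc35hj6ZNZ0g1jIc4Olwsx09HP1cLF0kAvCZbqkJfXIA9m3pKZFpEZ2FNOWBHp24xTjUkNUkowb9XOqhCx5RGwGmzQMOBvH+SuG+XqWdpjFeLr3tpdiom2Hbd+6/bqeVNBS4qx1t7tk1OmoBVWYZuUn5tSjxWnopjo2q6d8LFds+spVOIsp1Sert1jGhfdXJNoJBpp4uAimClsmS30FDgLCkT2JY29ejWCwOJSjBezqx+bbWKm1+oeERjN4NjTb2obV2nt8B4ajMufEoxsOidTLbFxkG0qHlVgYtMpJRVVY2GaFOGgmqbP3h/jvSNj95xXweBjSmS9Ycvh50bICEScygdnK0dFSsIGSkLlXskeFpCiNKTqu+NFVx0lR6l3qismq67mLm8Xl+hP1G7mq3fi6fi2PDZsTmlJQkzhx5q58Kw5nJ5WCpcRLqIoL/RuVGxOFcrXI0gFr0bQMxS8ORwATkvECt13u3g1eX2s6z3sZ3nbsHpWrviQGkSk58DKRMKGgsofWaxzrSy6rnVtb/uqM/tZU7WwITszr/21ub10/b4DGDx9uPVHv3zAFly1vXecH/EgB9vzWxQh18sLiwLjVlkpzofXEkXATMiH2p+yZOD09evobixemSdT0Z8ZmeSmbuSsNmrp8qTDyxl9+PU9POqAC4zaKMOJg0QYSUhsl05xlFBgzxeh0R5xEqH4+XQJqCeBScuos121t+neah6gjuZnGSYVH19ntinutfJucXPGlS+b+en+NrTCgBPop9DGREiiIFIfEtG0Fs6f21dcUGvr8HT59bYq0S9BlJ8K6pa0eqlaZ6wNj2hq4zSprjXm+y1hdLHqaTHeSaJb+cz6JofOQU3nkgzKyBETJJfXEh9zYWFq4+oUmijmb2lwnKf1KnIHkC3TMzYzOa4U5CHLpaoR3fC393o4O3eQXSEeDAqdixJ3vFsQRgeUSdUoWh2XV+UUGhBJjI1v8R1obiMb3hahpJHgIdS0NZ/KW+SR6SZv6pjpoJrQ2I+DWEYKLoR5qFMizOKm2HAln/E6M3IfTSiS0CAlHaElDCEpzg4MHJTT70zrHorP3bEtaLOhXG64Y1sVHYgEzYalsE7iIFEdlg+jI4zKkEMcnwAFG0FFz4dj3400G9JrDB3b0t5f2puSSV/4dDfkKzWV2bIyKLgQ3TKbK3Wt2vw9bvr89XgLW6EbaBFhlJSea6qkZ22jXezuN6xcaZLExEiT38eZ3YshElJemBacVpnN3J8i8qTmIyqS4++h8LPOHQvR0MoGCcSv05q/M/b2HvGZre0cNPOgq7Kh5zMnZLX2OXfnVLXS0Hblp7PbYGwVEqttouvVGqjf7W3U4xTjaJQQncuT2AlO3VHKBYdXI40EC8SsNxF79TvysrmlMnYY7LZZH7Ahmmzy7ujbz22g57OTEzbyKreMiLb1ni0nWd5dnlfgnlvoUs7ek8iTWwjtyu2aEafhKZ2RpuiZOZwY55ErNZuZbt3TEplVEVrskVSy7A4R1s3i6dCHiQWjYYtJwwdo0oKtIQudng5Ry0igiohyb1sa4dhTz5xfWKtotjZjcPjn6fGkJGuzeGycX5VPIFpLFB0j0m465KprGZKWkQrRWNAXT85LAcx1a2KzWZWqGxCOVR2bLenzrapgKuiVkPlj9PEbt2LOKq2lH+zsLSfzph7uUc0V1caFyQPESQPrVck2nxwlnqwVFyYWTB0HEV6p9DR28Xq3KvpqVzFbrOq0PbzysP6dDFz1MuNzcJxFG4rIFheyHpHrk8+0VBaw2F5R5SKDEVcpZpUt9WSbnysc1u2QhTEjka/QqNEf29OzS9sz+GguvfkYr+cRWRw"/>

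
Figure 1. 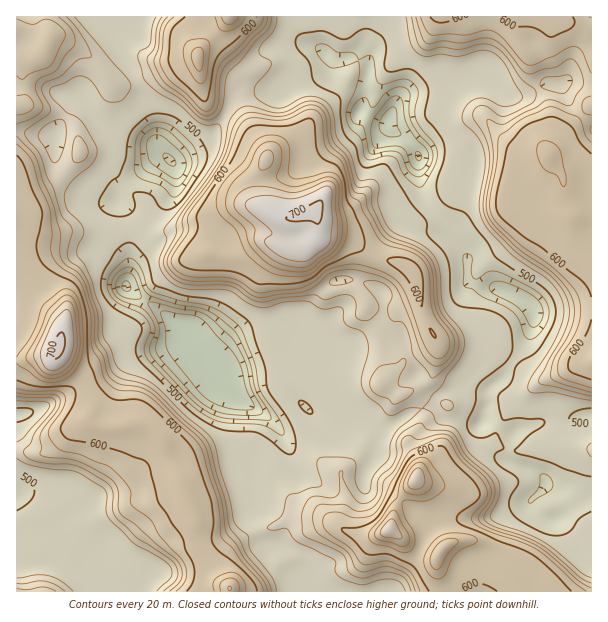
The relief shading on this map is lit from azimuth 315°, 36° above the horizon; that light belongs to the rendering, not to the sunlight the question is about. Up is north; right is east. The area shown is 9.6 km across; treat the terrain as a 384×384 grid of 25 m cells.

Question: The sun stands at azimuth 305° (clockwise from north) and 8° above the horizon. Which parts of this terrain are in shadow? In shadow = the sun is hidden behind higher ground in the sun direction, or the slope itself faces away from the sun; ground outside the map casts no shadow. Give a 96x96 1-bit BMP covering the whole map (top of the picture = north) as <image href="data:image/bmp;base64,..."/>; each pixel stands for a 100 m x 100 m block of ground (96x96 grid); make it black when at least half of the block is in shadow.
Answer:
<image width="96" height="96" href="data:image/bmp;base64,Qk2+BAAAAAAAAD4AAAAoAAAAYAAAAGAAAAABAAEAAAAAAIAEAAATCwAAEwsAAAIAAAAAAAAA////AAAAAAAAAAAABHAAAAAAAAAAAAAAAEAAGAAAAAAAAAAAAAAAPgAAAAAAAAAAAAAAPAGAAAAAAAAAAAAAHAHAAAAAAAAAAAAAAAHgAAAAAAAAAAAAACHgAAAAAAAAAAAAAGDgAAAAAAAAAAAAAGAAAAAAAAAAMAAAAAAAAAAAAAAAfAAAAAAAAAAAAAAAfAAAAAADwAAAAAAAfAAAAAAP4AAAAAAAeAAAAAAP8AAAAAAAeAAAAAAH4AAAAAAAeAAAAAQHwAAAAAAAcAAAABwDwAAAAAAAcAAAAAwDgAAAAAAA8AAAAAAAAAAAAAAA8AAAAAAAAAAAAAAA4AAAAAAAAAAAAAAB4AAAAAAAAAAAAAABwAAAAAAAAAAAAAABgAAAAABgAAAAAAAAAAAAAABgAAAAAAAAAAAAAAAAAAAAAAAAAAAAAAAAAAAAAAAAAAAAAAAAAAAAAAAAAAAAAAAAAAAAAAAAAAAAAAAAAAAAAAAAAAAAAIAAAAA8AAAAAAAAAAAAAAD+AAAAAAAAAAAAAAA/gAAAAAAAAAAAAAAH+AAAAAAAAAAAAAAH/8AAAAAAAAHAAAAD/+AAAAAAAAPwAAAB//AAAAAAAAP4AAAA//AAAAAAAAH4AAAA/+OAAAAAAAHwAAAAf+fAAAAAAADwAAAAf+fAAAAAAADgAAAAf8fAAAAAAADAAAAAf4OAAAAAAAAAAAAAf4MAAAAAAAAAAAAAfwAAAAAAAAGAAAAAfwAEAAAAAAPAAAAAfwAMAD+AAAfAAAAAPgAAAH/AAAfAAAAAHuAAYH//AA/AAAAAHeAD8B//wA/AAAAAG/AH8AH/8A+AAAAAEfADwAH/8A8AAAAAAeAAAAH/4A4AAAAAAMAAAAD/wA4AAAAAAAAAAAB/wAAAAAAAAAAAAAA/gAAAAAAAAAAAAAAfgAAAAAAAAAAAAAAPgAAAAAAAAAAAAAAHgAAAAAAAAAAAAAAPgAAAAAACAAAAAAAPzAAAAAAHAAAAAAAP+AAAAAAHAAAAAAAP+AAAAAAGAAAAAAAP+AAAAAACAAAAAAAP+AAAAAAAAAAAAAAP2AAAAAAAAAAAAAAHwAAAAAAMAAAAAAADwAAAAAAcAAAAAAADwAAAAAAYAAAAABgDwAAAAAAYGAwAABgDgEAAAAAACB4AAAABAAAAAAAAAB8AAAAAcAAAAAAAAB8AAAAOMAAAAAAAAB8AAAAfMAAAAAAAAA8AAAAfMAAAAAA+AA8AAAAfGAAAAAE+AAIA4AAfnAAAAAA8AAAA8AAb3gAAAAAIAAAA8AADzgAAAAAAAAAA+AABzgAAAAAAAAAA+AAAhgAAAAAOAAAA/AAABwAAAAAfgAAA/AAAAwAAAAAfwAAB/AAAAAAAAAAPgAAB/AAAAAAAAQAHgAAB/gAAAAAAAAADgAAB/4AAAAAAAAABAAABv/AAAAYYAAAAAAAAD/gAAAY+AAAAAAAAB/wAAAYcAAAAAAAAB/wAAAAIAAAAAAAAD/gAAAAAAAAAAAAAD/AAAAAAAAAAAAAADvAAAAAAAAA="/>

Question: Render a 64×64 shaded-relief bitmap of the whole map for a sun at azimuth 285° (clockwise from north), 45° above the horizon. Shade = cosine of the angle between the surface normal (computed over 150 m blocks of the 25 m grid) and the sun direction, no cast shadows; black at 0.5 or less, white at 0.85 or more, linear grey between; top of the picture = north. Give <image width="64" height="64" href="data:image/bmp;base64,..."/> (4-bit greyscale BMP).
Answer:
<image width="64" height="64" href="data:image/bmp;base64,Qk12CAAAAAAAAHYAAAAoAAAAQAAAAEAAAAABAAQAAAAAAAAIAAATCwAAEwsAABAAAAAAAAAAAAAAABEREQAiIiIAMzMzAERERABVVVUAZmZmAHd3dwCIiIgAmZmZAKqqqgC7u7sAzMzMAN3d3QDu7u4A////AKqpdniZmZms7tus22VSNomZmYh3iK3bmIiJmZmZmZh2u6mIiZmZmZrO/avLdUNXiZmaqXZorNuXeJmZmZmZdVWqmZmZmZmZmb3sqqp0NXiJmaq7hmiazJVomZmZmZdUZ5mZmZmZmZmavMuZmFNXmZmZmsyneJm8pVeJmZmYdEaJmZmZmZmZmaq7upmHQ2iZmZmavKmIh4zIRniZmYdEaJmZmZmZmZqqq6qpmHZVeJmqmaqqupiFWtuHd4iIZWeZmZmZmZmZmrurqqmHRGeJmau7uqq+yWRYu6mHd3d3iaqZmZmZmZmruquqqYYyaaqpq8y6mb77VXiZmGVXiIiJq6mZmZmZq8uqqqqphiJomqqrzLqJrfxmiZmHU0eIiZmqqqqZmZmr3aqqqqmGImiZqqvLqoit/oeIiIhiBHeJqZmaqqmZmZvduqqqmHUjeZmqq7qql53/yXd4iIUBZ3mqqZmaqZmZm8yqqqqYdCSJmaqqqqqXne/8dVeIhiJnd5qqmZmZmZqqu6qqqphjJomZmZmruoac7/+VV4h1NXiHiamZmYiImqqqqZqpmFI3mZmZmau6hove/7Vnh1RXiIiZmZmqmHeJmZqZmZmIUjeZmZmaqqqYib3/yHh0RniJmZmZmbupmImZmZmZmIdCSJmZmZqqmZmJrO7LmEJYiJmZmZmqzMupmZmZmZmYhjNomZmJqpmZmpmt67y4M3mYmamZmarN7bqZmZiJmYdkRomZmIq6mZmZmZzbmrlVeamJqpmZmrzv26mZmZmYdkRniaqYm7mZmZmZmryoiYdpuoiZmZmZq9/8upiZmZhjRmZ5mqvMqZmZmZmpirmIh2iqmZmZmImIrf66mZmZhjRVVomazcqZmZmZmql3iZmHd5qZmJmYiHZozbqZmal0RURomZvduZmZmZmqqYd3iYiImqmYiIiIh2V5qZh4mGVURXiZreypmZmZmruYmYd3iIiaqrqIiIiZl0V4hleIdlRXiZmt7KmZmZmazJiImXV4mImqvLqpmau5QTd0R4h1RXiJmb7sqZmZmZq7qYiahFeJiJq83cqZzMtyBGM2h2RXiJmavduZmZmZmrupmauUJYmYiavv26re25UAM0eGRGiJmZrNypmZmZmau6mavJUTeJmIm9/8qt79pgADaIYzaImZq826mZmZmZm7qZvMliNomYiLzv66vf62EAN5hzJXmZqrzLmZmZmZmaqZm9yVNHiZh3rN79ur78cQAnmYQkeZq7u7qZmZmZqpmZmc23Q2iZmGat3v3Kvf2BACeYdDaIiqu6qZmZmZmruYmazJQ2iZmHZp3u7tqs3ZIAN3d2aId4mqmZd3iJmIq6iKvLYjeZmYdnrN3tyarNpABFWKqZiHeJmqllVmiYiaqIrMpRN4mIiImszd3JmaulETJK3KmYd3eKuXZlRGiZmIm8yUA2iHeJmqu827mZmZUjMUrduql2ZnmpiHZTJYmYibuoQDZ4d4mqqry6qZmIdUVjOM3Nyod3iJmZh2MCV4mZqphBRnmYiZmru6mZmHZWZ4ZXq9/amYiJmqqYdAFGeJmZlzJWeamaqquqmZmHZVZ4iHiqz/yqmZmrupmHMSWImZmFRWeJqqq7qqmZmYdlVXiYiJmt/rqZm8y6malzE3iIiHZneImrvLqpmZmZh2VVaImZmqvv2pmrzLqZqoUiaGVXiIiJmavMupmZmZiHVWZ4iZmZq97bmau7upmZhiJnQ2iZiImavMupmZmYiYdUZ4iZmZmr79qqu7uqmZmFI1U0eJiImZreypmZmpiJh0NXiImamZrf/LvMuqmaqYUTVDWJiJmZm+/JmZmqmImGQ2iIiJqZiL//3My6qZq7lQFVNYiImpmb/8mZmamYiHVFZ4iImZmHnf/9zLqpmby3AEdViIiqmZrv2ZmZqYiIZFd3iIiIiIed///cqYiJrMowKId3ecupmt/qmZmZiIdjWJdniId3d53//+3KhmeaumAXmXZp3amZz+qZqpmIh1NZqWZ4hlZ4rO7//dyWRomZYiaqhUjvyZnP+5qqmIiFVGrKdXiFNXis3N/93bdVeIdTNYuWWN/Kmb/rqqqHiIVWesuGeIU0eavLvv7NyGaIZEVTWamKzcqZzuuqqoiIhWeKy3eIhjR6u7qt/su5iIhSNmRHmry7qprN3LqpmIZWZnm6d4mXVGmqqYvuyqqpmFElZkebzLqqq7u8y6mZhkZVaJmImZh2eJqpZ83Kmby5URNoVZzduZq7uZvcupiHd2VWiImYiIiJm8pTi7mJvdtjM0l0fO25mry4is3MqJqodUaJmqmHiZmrylJpmImsy4ZlSJVa3bqZu6iJvMypvMl0V4maqXeJqqu4QliHiJmqmIdnl2i8upmaqZqrupq8yGRWeJqpd5q7uqgyWId4mZmImWepd5upmZmZmrqIibzIdlVXmph4q8y7tyFIiHeJiIiqd6uHiZmZmZmrynd4m8mYZFeJh3m93Lu3MjaIh4iIeJqYq6mZmJiImazKh2eLyql1V4h3ir3tvLdEM1eIiId4mZmrqZmHiHeJvMqHdoq5qoZWd3iarP7MuGZjJGiId4mYiZqqu5Z4ZWmruYmHeamal2VWiZms/rupiHUhRoiIiZiImarNuHh2aKqYmZiImJqoVFeJmZz/ypmqdUMUeIiJmYiZms3JiId4mpmZmIiImpdVeJmZm+/bqryERBJomZmZmJma3smIiImZmZmZh3"/>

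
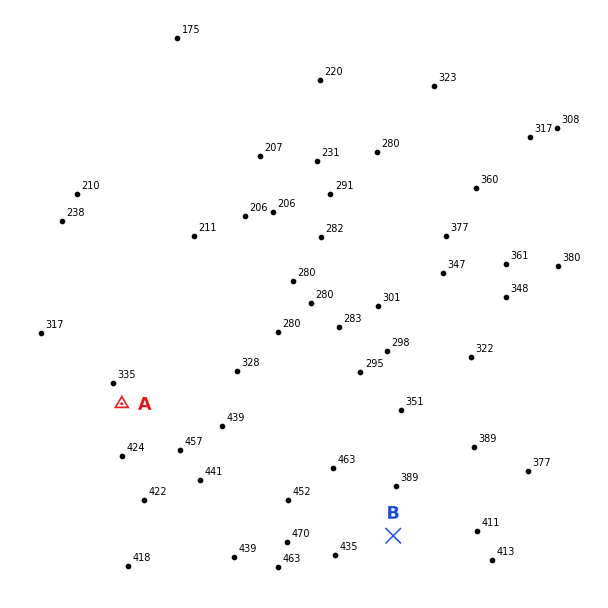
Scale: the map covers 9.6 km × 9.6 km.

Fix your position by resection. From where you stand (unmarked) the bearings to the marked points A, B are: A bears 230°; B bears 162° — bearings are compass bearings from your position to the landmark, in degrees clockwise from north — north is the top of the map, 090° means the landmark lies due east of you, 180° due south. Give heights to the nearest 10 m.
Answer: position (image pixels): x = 301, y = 253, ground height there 250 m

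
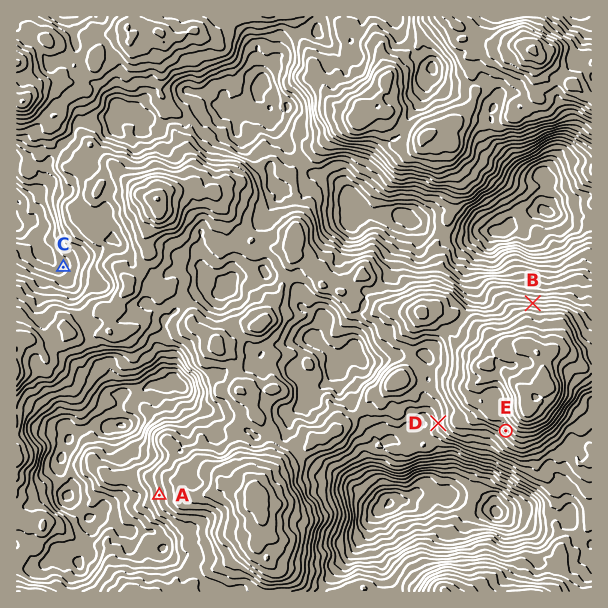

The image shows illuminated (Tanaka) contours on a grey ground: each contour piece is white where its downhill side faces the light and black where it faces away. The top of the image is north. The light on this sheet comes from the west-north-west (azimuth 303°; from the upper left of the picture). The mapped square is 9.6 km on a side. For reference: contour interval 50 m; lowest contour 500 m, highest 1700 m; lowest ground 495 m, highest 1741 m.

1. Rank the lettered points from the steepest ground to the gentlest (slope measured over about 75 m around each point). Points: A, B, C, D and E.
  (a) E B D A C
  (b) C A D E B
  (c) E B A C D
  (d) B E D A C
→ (d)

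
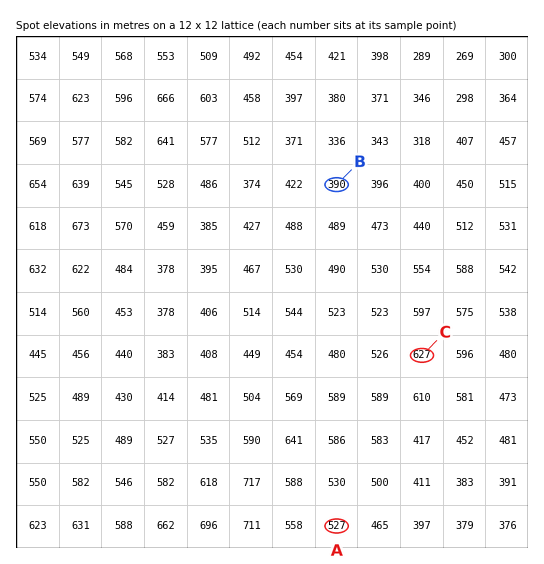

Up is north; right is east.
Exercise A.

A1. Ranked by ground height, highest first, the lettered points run C A B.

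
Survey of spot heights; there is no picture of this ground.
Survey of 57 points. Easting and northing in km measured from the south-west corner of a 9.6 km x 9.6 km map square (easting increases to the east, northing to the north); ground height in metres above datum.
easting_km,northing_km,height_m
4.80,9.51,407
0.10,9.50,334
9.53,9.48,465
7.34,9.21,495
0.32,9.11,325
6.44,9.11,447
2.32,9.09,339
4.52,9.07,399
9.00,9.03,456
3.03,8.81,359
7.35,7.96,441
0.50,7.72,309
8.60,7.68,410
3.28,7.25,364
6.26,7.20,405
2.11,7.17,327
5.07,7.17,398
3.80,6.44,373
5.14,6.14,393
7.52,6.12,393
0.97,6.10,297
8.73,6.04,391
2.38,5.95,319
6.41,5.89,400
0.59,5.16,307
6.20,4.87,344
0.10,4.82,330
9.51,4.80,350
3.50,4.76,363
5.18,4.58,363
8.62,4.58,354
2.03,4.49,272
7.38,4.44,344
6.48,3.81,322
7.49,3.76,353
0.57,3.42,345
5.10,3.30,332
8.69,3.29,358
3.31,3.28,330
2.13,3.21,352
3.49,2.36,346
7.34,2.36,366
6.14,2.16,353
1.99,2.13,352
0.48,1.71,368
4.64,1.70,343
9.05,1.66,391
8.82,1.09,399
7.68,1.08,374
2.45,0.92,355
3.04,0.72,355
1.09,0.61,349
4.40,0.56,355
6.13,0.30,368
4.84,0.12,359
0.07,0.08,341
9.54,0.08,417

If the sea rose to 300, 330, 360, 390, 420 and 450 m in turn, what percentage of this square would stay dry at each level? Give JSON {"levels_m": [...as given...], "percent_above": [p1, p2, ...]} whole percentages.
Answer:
{"levels_m": [300, 330, 360, 390, 420, 450], "percent_above": [97, 83, 46, 25, 8, 4]}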